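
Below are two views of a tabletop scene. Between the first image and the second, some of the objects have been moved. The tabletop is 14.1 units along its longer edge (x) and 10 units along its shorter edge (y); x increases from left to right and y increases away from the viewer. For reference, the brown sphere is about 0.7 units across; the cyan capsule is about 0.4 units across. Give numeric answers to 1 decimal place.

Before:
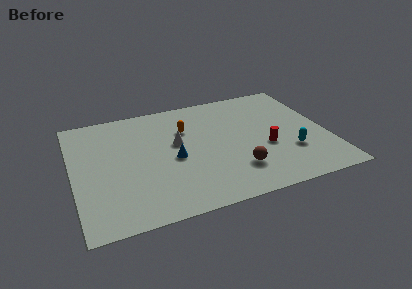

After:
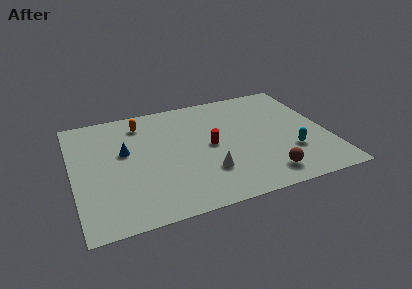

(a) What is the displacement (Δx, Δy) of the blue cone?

(-2.6, 1.4)

The blue cone was at about (5.5, 4.5) and moved to about (2.9, 5.9).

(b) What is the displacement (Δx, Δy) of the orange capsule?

(-2.4, 1.3)

The orange capsule was at about (6.4, 6.9) and moved to about (4.0, 8.2).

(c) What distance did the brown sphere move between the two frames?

1.7

From (8.8, 2.5) to (10.3, 1.6), the brown sphere covered √(1.5² + 0.9²) ≈ 1.7 units.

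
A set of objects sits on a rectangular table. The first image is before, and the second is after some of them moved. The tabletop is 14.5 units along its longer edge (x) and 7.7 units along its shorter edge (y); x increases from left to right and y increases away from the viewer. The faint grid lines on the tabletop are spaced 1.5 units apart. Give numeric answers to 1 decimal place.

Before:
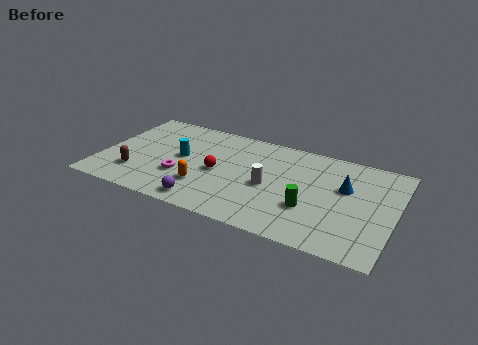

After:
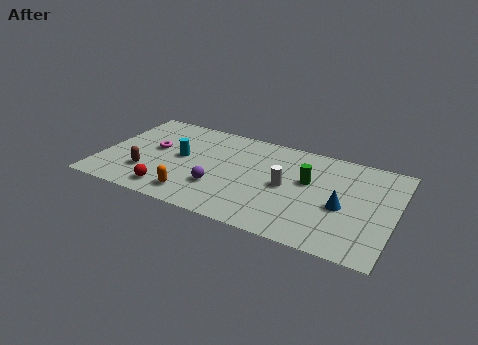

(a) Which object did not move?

the cyan cylinder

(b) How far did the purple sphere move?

1.5

From (5.5, 1.0) to (6.0, 2.4), the purple sphere covered √(0.5² + 1.4²) ≈ 1.5 units.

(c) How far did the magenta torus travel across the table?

2.3

The magenta torus moved from about (4.1, 2.6) to (2.5, 4.3), a distance of √(1.6² + 1.7²) ≈ 2.3.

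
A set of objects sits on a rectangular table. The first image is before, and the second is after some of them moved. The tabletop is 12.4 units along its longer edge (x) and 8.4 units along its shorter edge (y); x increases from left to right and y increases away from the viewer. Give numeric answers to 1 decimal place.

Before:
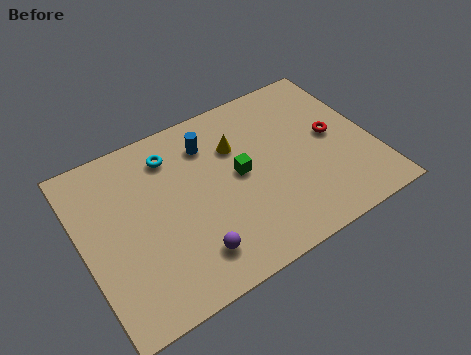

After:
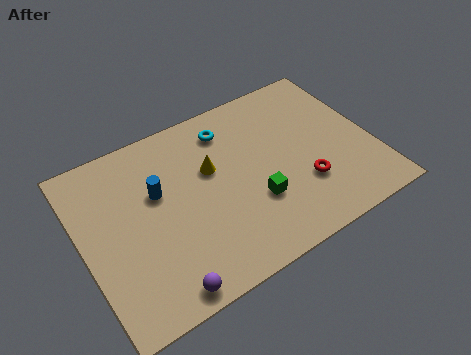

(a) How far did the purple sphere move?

1.7

The purple sphere moved from about (4.2, 1.7) to (2.8, 0.8), a distance of √(1.4² + 0.9²) ≈ 1.7.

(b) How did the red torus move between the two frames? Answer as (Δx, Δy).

(-1.6, -1.8)

The red torus was at about (10.8, 4.4) and moved to about (9.2, 2.6).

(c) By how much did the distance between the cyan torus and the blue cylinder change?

+2.1

Before: roughly 1.6 units apart; after: 3.7. That's 2.1 units further apart.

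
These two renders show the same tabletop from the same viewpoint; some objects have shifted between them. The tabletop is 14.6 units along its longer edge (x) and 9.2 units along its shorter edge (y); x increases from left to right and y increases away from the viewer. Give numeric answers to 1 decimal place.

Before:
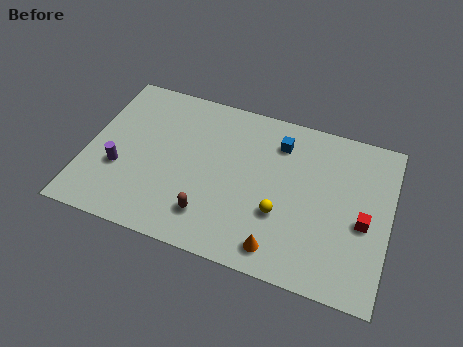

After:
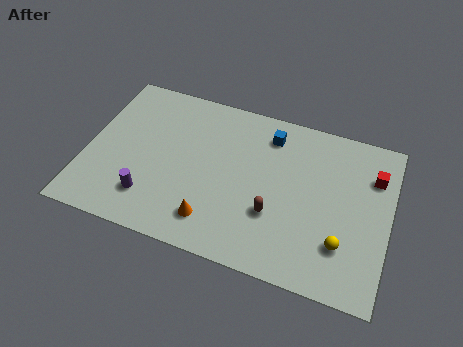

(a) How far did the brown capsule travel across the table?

3.2

The brown capsule moved from about (6.2, 2.0) to (9.2, 3.1), a distance of √(3.0² + 1.1²) ≈ 3.2.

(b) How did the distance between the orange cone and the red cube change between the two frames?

+4.1

They were about 4.7 units apart before and 8.8 after — 4.1 units further apart.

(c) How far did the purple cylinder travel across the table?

2.0

From (1.7, 3.3) to (3.3, 2.1), the purple cylinder covered √(1.6² + 1.2²) ≈ 2.0 units.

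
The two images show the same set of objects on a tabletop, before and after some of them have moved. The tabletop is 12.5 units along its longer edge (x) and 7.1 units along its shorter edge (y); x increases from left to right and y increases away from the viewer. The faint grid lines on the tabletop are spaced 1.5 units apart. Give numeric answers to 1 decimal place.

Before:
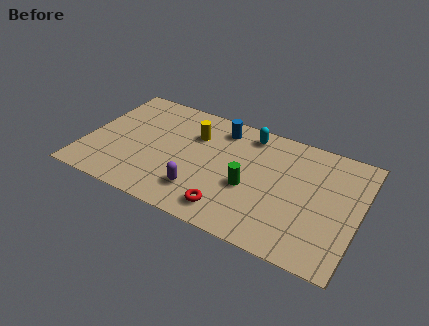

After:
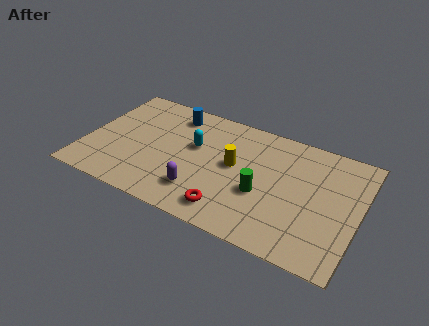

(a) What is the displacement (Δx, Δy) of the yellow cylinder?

(2.0, -1.1)

The yellow cylinder was at about (4.8, 5.0) and moved to about (6.8, 3.9).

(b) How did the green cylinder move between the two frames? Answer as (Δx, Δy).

(0.6, -0.1)

The green cylinder was at about (7.6, 2.9) and moved to about (8.2, 2.8).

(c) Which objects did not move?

the red torus and the purple capsule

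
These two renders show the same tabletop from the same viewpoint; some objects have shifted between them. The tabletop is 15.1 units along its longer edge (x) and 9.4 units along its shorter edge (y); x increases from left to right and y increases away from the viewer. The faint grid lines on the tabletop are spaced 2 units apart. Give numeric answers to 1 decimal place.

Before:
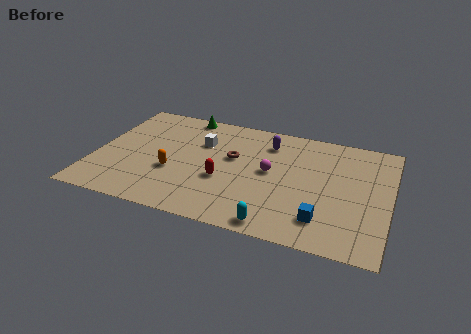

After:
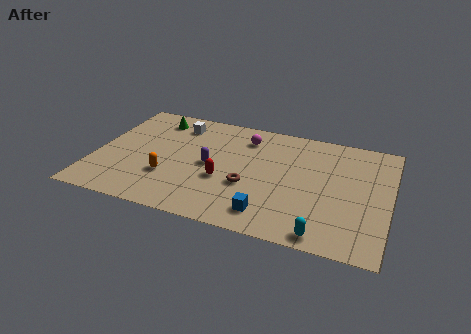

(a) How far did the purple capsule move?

4.0

From (8.7, 7.4) to (5.9, 4.6), the purple capsule covered √(2.8² + 2.8²) ≈ 4.0 units.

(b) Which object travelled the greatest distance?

the purple capsule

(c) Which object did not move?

the red capsule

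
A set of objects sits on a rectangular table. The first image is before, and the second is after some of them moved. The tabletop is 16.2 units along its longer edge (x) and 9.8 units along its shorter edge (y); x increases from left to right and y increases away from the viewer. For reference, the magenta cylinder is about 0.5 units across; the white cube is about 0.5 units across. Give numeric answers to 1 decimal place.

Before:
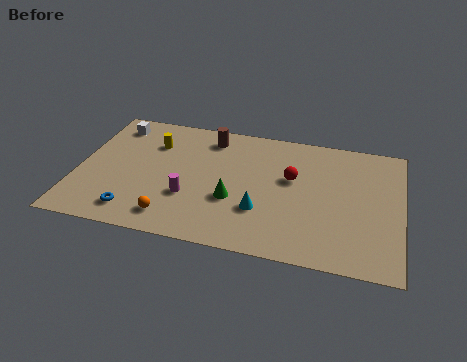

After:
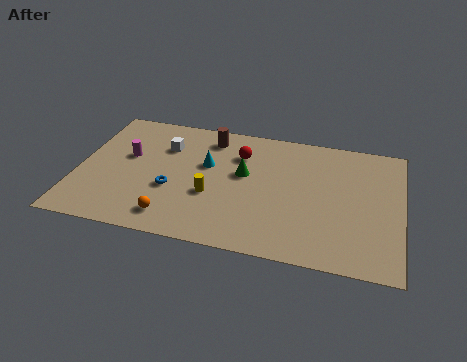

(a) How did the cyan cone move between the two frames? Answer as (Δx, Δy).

(-2.9, 2.9)

From the two frames, the cyan cone sits at roughly (9.3, 3.1) before and (6.4, 6.0) after.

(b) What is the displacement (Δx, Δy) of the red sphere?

(-2.7, 1.3)

The red sphere started near (10.7, 5.9) and ended near (8.0, 7.2).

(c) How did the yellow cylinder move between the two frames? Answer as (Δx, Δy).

(3.2, -3.4)

From the two frames, the yellow cylinder sits at roughly (3.6, 7.1) before and (6.8, 3.7) after.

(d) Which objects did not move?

the orange sphere and the brown cylinder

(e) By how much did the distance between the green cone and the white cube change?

-3.6

They were about 7.9 units apart before and 4.3 after — 3.6 units closer together.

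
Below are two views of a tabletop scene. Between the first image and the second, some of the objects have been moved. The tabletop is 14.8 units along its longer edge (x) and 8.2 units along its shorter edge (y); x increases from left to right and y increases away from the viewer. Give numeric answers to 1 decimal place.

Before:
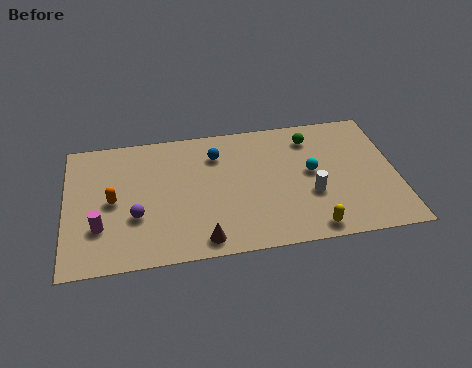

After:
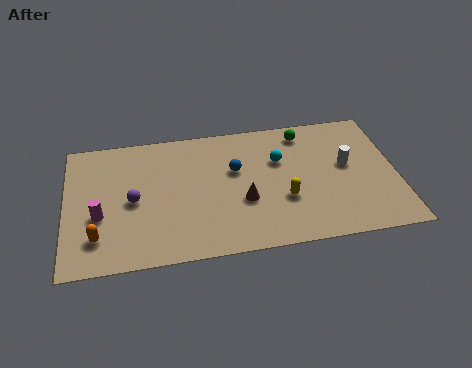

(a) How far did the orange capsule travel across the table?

2.2

The orange capsule was near (2.1, 4.0) before and (1.4, 1.9) after, so it travelled √(0.7² + 2.1²) ≈ 2.2 units.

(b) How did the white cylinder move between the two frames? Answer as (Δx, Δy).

(1.7, 1.6)

From the two frames, the white cylinder sits at roughly (10.9, 3.0) before and (12.6, 4.6) after.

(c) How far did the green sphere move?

0.5

From (11.1, 6.6) to (10.8, 7.0), the green sphere covered √(0.3² + 0.4²) ≈ 0.5 units.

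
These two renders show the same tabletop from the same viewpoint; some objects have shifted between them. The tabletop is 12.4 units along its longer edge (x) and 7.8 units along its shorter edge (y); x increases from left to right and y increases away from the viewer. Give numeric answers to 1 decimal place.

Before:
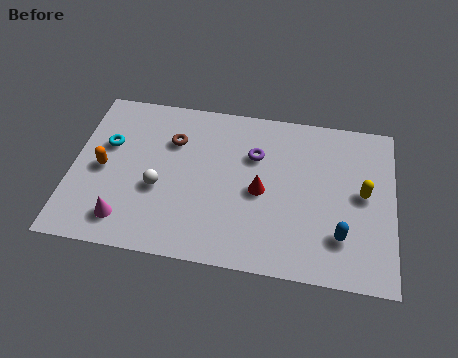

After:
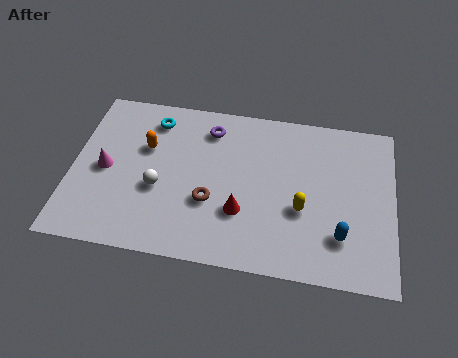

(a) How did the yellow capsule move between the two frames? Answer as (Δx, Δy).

(-2.3, -1.1)

The yellow capsule was at about (11.2, 4.1) and moved to about (8.9, 3.0).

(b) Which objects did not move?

the blue capsule and the white sphere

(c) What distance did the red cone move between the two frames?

1.3

The red cone was near (7.3, 3.6) before and (6.6, 2.5) after, so it travelled √(0.7² + 1.1²) ≈ 1.3 units.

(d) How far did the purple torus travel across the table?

2.1

From (7.0, 5.3) to (5.2, 6.3), the purple torus covered √(1.8² + 1.0²) ≈ 2.1 units.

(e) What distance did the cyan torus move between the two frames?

2.3

From (1.3, 4.9) to (3.0, 6.4), the cyan torus covered √(1.7² + 1.5²) ≈ 2.3 units.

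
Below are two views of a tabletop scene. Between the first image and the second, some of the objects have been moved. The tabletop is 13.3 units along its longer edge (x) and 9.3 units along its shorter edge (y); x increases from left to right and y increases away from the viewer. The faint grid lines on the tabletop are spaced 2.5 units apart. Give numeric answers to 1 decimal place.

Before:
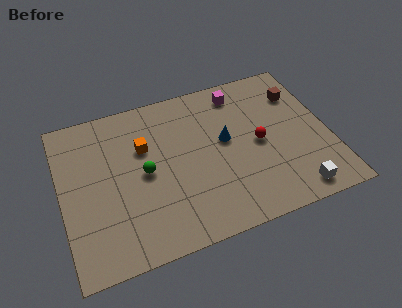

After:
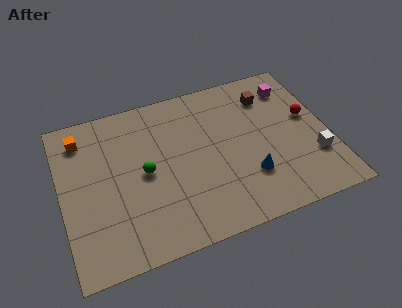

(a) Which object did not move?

the green sphere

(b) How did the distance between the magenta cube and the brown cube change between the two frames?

-1.9

The distance was about 3.1 in the first image and 1.2 in the second, so they moved 1.9 units closer together.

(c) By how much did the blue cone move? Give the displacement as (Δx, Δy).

(0.9, -2.5)

From the two frames, the blue cone sits at roughly (8.2, 5.2) before and (9.1, 2.7) after.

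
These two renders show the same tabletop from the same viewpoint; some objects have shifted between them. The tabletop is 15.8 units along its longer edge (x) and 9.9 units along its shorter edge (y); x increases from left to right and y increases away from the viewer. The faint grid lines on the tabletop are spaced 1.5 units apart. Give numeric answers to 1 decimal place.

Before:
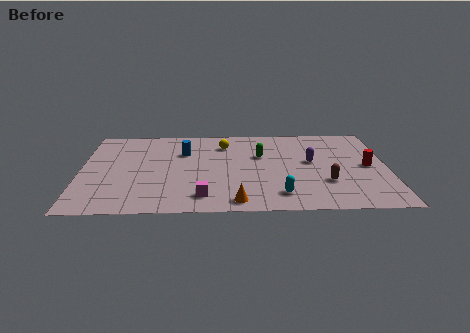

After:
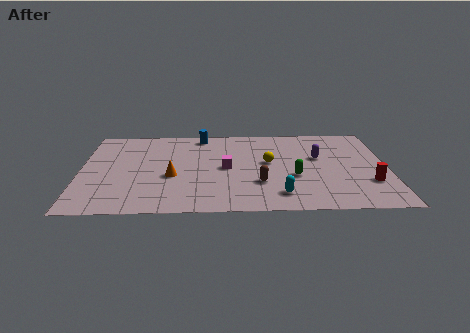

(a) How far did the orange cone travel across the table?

4.4

From (8.0, 1.1) to (4.7, 4.0), the orange cone covered √(3.3² + 2.9²) ≈ 4.4 units.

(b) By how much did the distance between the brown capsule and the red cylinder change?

+2.8

They were about 2.8 units apart before and 5.6 after — 2.8 units further apart.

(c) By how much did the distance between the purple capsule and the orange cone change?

+2.0

The distance was about 5.9 in the first image and 7.9 in the second, so they moved 2.0 units further apart.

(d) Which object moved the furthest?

the orange cone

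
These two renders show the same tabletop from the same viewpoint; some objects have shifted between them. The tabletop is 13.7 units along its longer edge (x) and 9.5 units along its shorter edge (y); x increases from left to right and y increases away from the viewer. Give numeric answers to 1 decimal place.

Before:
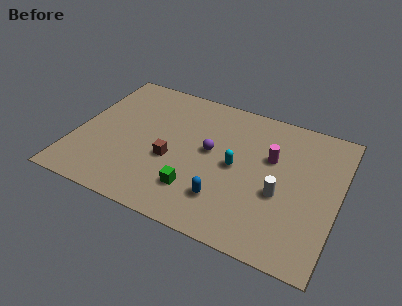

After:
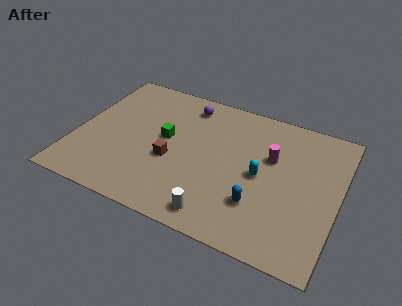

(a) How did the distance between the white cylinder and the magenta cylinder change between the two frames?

+3.0

They were about 2.3 units apart before and 5.3 after — 3.0 units further apart.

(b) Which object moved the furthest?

the white cylinder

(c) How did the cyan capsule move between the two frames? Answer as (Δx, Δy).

(1.3, -0.1)

The cyan capsule was at about (8.4, 4.7) and moved to about (9.7, 4.6).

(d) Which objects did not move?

the brown cube and the magenta cylinder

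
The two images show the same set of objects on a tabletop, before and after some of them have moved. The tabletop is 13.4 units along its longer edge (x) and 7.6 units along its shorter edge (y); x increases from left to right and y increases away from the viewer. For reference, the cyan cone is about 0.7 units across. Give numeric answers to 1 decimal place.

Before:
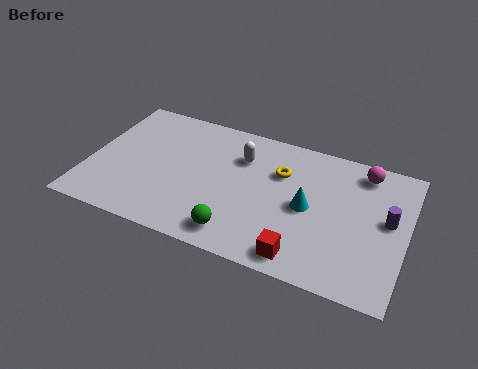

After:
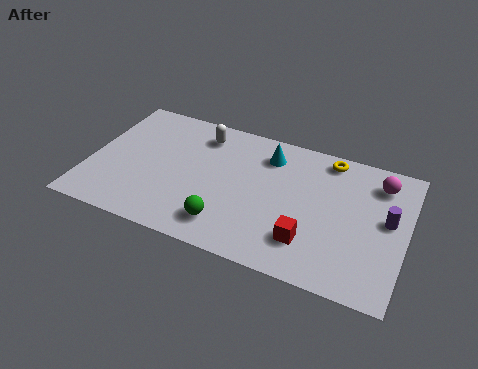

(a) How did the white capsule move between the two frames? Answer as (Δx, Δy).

(-1.8, 0.7)

The white capsule was at about (6.3, 5.5) and moved to about (4.5, 6.2).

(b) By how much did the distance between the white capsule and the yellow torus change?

+3.7

Before: roughly 1.7 units apart; after: 5.4. That's 3.7 units further apart.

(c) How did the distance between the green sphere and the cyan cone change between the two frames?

+1.0

They were about 3.7 units apart before and 4.7 after — 1.0 units further apart.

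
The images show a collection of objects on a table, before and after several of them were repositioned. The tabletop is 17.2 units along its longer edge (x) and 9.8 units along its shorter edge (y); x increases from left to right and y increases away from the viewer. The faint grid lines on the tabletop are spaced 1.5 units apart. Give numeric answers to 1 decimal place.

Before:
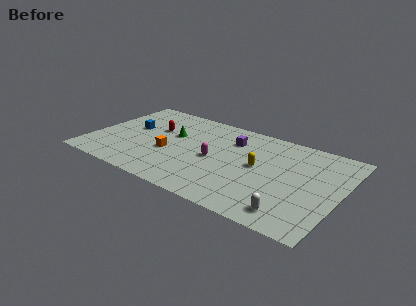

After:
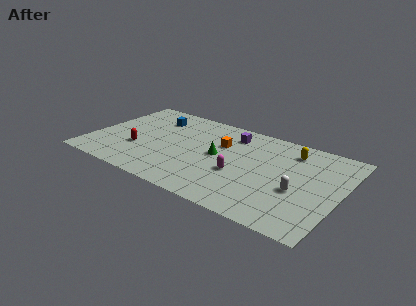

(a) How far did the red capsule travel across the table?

2.9

The red capsule moved from about (4.1, 6.2) to (3.4, 3.4), a distance of √(0.7² + 2.8²) ≈ 2.9.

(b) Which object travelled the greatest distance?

the orange cube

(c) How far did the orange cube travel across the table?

4.2

The orange cube was near (5.5, 3.9) before and (8.8, 6.5) after, so it travelled √(3.3² + 2.6²) ≈ 4.2 units.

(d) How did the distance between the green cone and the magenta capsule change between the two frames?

-1.4

Before: roughly 3.5 units apart; after: 2.1. That's 1.4 units closer together.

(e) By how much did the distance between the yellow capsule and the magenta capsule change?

+2.0

Before: roughly 3.1 units apart; after: 5.1. That's 2.0 units further apart.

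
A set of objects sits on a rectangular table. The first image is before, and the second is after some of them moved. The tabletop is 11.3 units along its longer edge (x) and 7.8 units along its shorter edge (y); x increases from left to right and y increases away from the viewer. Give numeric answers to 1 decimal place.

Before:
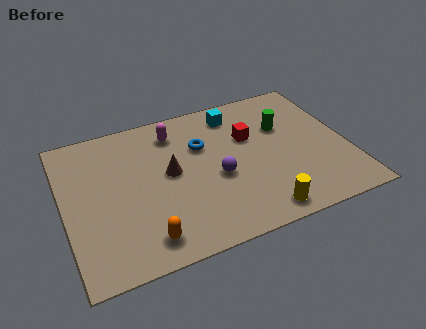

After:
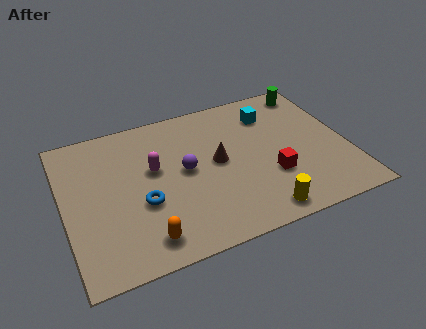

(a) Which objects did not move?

the orange capsule and the yellow cylinder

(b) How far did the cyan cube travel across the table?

1.5

From (7.1, 6.5) to (8.5, 6.0), the cyan cube covered √(1.4² + 0.5²) ≈ 1.5 units.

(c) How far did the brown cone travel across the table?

1.9

The brown cone was near (4.2, 4.2) before and (6.1, 4.1) after, so it travelled √(1.9² + 0.1²) ≈ 1.9 units.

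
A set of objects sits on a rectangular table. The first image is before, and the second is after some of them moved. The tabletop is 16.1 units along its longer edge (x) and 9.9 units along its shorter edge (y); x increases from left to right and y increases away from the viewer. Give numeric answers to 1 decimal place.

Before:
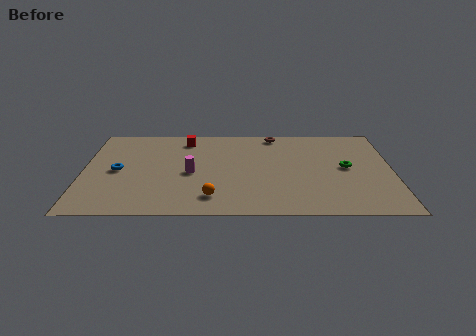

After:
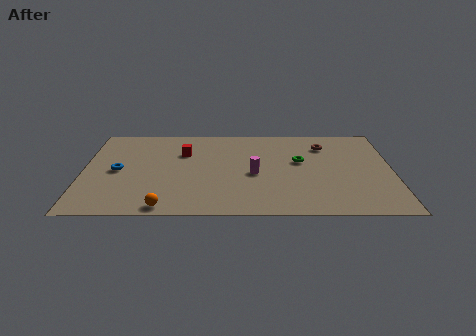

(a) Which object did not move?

the blue torus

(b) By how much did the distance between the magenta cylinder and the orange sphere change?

+3.0

They were about 2.8 units apart before and 5.8 after — 3.0 units further apart.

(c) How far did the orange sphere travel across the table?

2.6

From (6.7, 1.9) to (4.3, 0.9), the orange sphere covered √(2.4² + 1.0²) ≈ 2.6 units.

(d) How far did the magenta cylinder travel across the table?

3.3

The magenta cylinder moved from about (5.6, 4.5) to (8.9, 4.4), a distance of √(3.3² + 0.1²) ≈ 3.3.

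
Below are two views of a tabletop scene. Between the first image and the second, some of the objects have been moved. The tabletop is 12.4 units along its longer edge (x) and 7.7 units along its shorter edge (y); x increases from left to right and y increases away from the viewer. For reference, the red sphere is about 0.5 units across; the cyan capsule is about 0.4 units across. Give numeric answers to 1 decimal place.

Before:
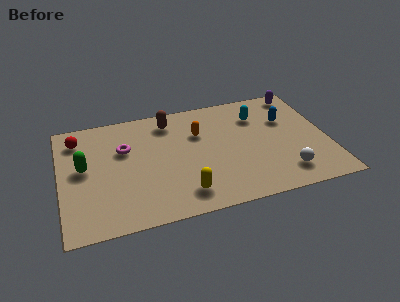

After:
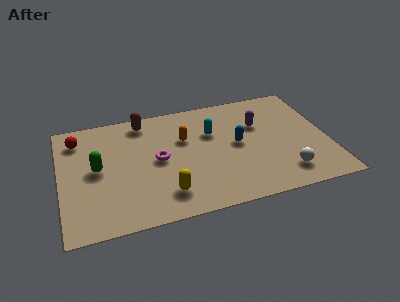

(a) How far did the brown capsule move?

1.2

The brown capsule moved from about (5.2, 6.4) to (4.0, 6.7), a distance of √(1.2² + 0.3²) ≈ 1.2.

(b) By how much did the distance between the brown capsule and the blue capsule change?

-0.6

They were about 5.6 units apart before and 5.0 after — 0.6 units closer together.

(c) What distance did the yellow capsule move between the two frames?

0.8

From (5.5, 1.4) to (4.7, 1.6), the yellow capsule covered √(0.8² + 0.2²) ≈ 0.8 units.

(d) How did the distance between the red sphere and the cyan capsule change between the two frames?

-2.1

They were about 8.4 units apart before and 6.3 after — 2.1 units closer together.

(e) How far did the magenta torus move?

1.9

The magenta torus was near (3.0, 5.0) before and (4.5, 3.9) after, so it travelled √(1.5² + 1.1²) ≈ 1.9 units.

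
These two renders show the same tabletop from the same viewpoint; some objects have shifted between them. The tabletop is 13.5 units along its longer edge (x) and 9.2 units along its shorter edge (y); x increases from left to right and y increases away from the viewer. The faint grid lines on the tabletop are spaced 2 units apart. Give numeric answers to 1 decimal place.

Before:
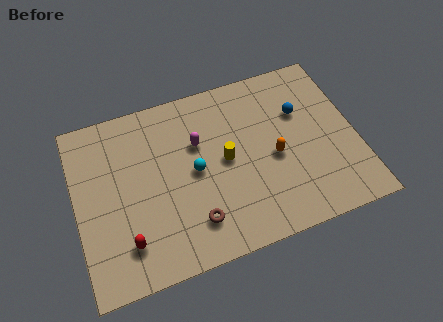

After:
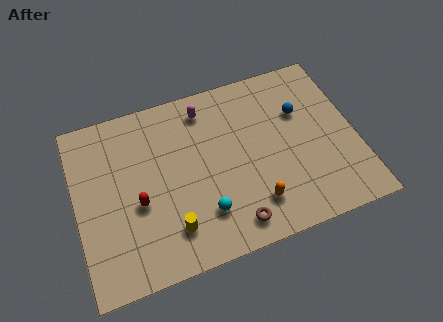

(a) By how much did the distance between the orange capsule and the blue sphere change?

+2.4

Before: roughly 2.5 units apart; after: 4.9. That's 2.4 units further apart.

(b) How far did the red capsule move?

1.9

The red capsule moved from about (2.2, 2.0) to (2.9, 3.8), a distance of √(0.7² + 1.8²) ≈ 1.9.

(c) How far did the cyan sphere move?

2.3

The cyan sphere moved from about (5.7, 4.6) to (5.9, 2.3), a distance of √(0.2² + 2.3²) ≈ 2.3.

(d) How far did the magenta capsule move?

1.8

From (6.0, 6.0) to (6.5, 7.7), the magenta capsule covered √(0.5² + 1.7²) ≈ 1.8 units.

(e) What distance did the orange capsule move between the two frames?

2.4

From (9.5, 4.1) to (8.3, 2.0), the orange capsule covered √(1.2² + 2.1²) ≈ 2.4 units.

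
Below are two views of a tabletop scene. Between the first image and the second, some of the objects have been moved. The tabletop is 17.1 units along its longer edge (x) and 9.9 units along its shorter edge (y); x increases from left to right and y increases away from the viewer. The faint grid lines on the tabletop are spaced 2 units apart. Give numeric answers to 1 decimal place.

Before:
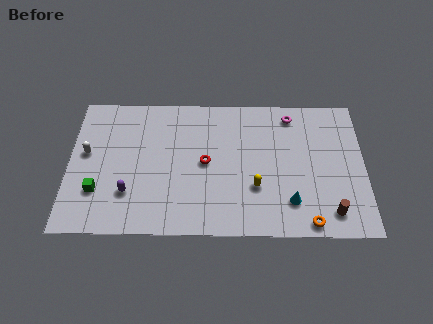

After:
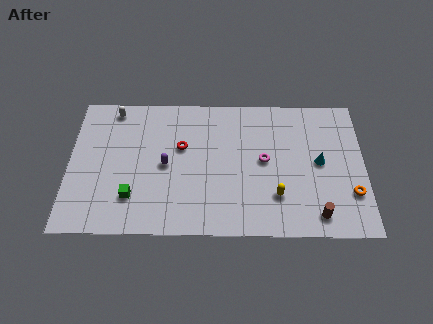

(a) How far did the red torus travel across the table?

1.8

The red torus moved from about (7.9, 5.0) to (6.5, 6.1), a distance of √(1.4² + 1.1²) ≈ 1.8.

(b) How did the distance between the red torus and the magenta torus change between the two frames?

-1.2

Before: roughly 6.1 units apart; after: 4.9. That's 1.2 units closer together.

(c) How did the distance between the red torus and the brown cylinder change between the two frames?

+1.1

The distance was about 8.0 in the first image and 9.1 in the second, so they moved 1.1 units further apart.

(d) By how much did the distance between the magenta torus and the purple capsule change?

-5.3

The distance was about 11.0 in the first image and 5.7 in the second, so they moved 5.3 units closer together.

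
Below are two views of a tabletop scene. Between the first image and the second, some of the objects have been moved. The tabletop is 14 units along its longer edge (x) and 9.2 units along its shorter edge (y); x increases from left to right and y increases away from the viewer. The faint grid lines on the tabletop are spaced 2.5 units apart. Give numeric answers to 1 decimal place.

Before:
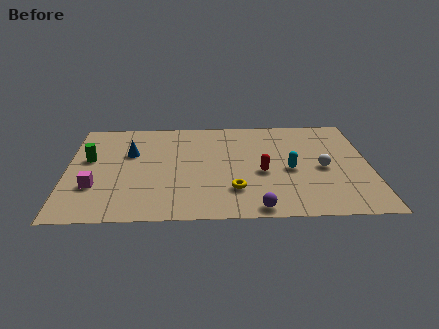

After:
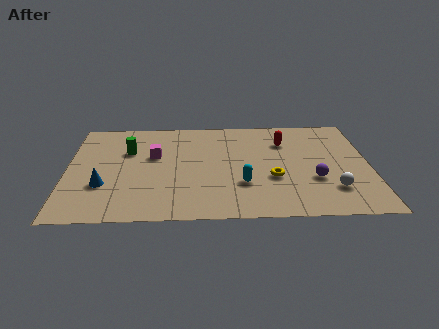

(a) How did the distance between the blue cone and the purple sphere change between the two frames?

+2.0

Before: roughly 7.7 units apart; after: 9.7. That's 2.0 units further apart.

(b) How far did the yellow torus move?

2.1

The yellow torus moved from about (7.7, 2.4) to (9.5, 3.4), a distance of √(1.8² + 1.0²) ≈ 2.1.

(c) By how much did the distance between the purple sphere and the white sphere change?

-3.4

The distance was about 4.6 in the first image and 1.2 in the second, so they moved 3.4 units closer together.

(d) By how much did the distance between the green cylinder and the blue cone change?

+1.3

Before: roughly 2.0 units apart; after: 3.3. That's 1.3 units further apart.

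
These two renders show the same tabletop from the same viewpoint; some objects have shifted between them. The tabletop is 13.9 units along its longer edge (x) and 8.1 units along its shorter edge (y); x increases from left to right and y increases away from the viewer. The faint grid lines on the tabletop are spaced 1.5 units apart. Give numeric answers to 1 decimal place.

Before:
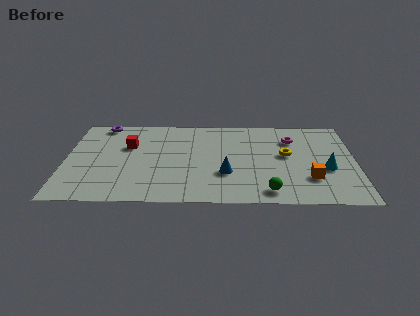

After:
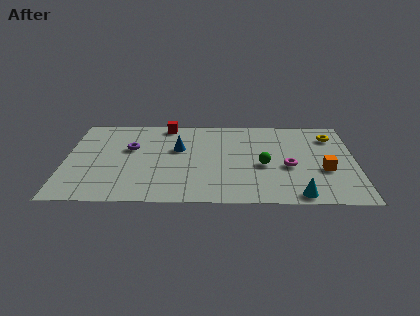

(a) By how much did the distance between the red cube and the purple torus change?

+0.4

They were about 2.5 units apart before and 2.9 after — 0.4 units further apart.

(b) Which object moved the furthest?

the blue cone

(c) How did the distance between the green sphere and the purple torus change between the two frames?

-3.5

They were about 10.1 units apart before and 6.6 after — 3.5 units closer together.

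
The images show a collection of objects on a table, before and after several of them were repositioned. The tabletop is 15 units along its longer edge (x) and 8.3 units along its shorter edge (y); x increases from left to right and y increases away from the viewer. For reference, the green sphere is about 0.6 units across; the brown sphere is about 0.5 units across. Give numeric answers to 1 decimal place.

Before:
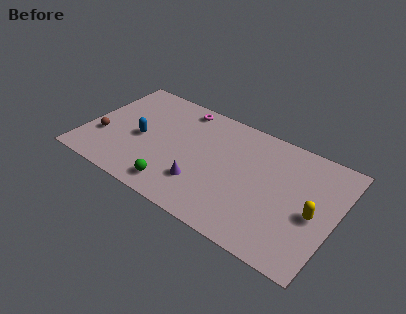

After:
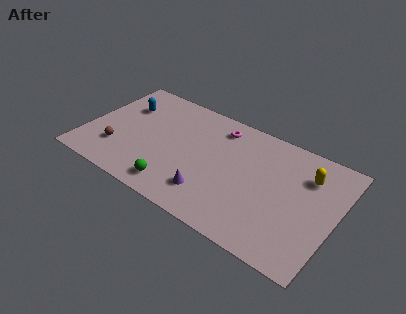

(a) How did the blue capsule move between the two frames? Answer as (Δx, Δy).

(-1.4, 2.0)

From the two frames, the blue capsule sits at roughly (3.3, 3.8) before and (1.9, 5.8) after.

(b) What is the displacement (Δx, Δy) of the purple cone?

(0.6, -0.4)

The purple cone started near (7.3, 2.3) and ended near (7.9, 1.9).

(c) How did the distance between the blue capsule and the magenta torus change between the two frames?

+1.8

They were about 4.0 units apart before and 5.8 after — 1.8 units further apart.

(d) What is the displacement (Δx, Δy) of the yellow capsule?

(-0.7, 2.4)

The yellow capsule was at about (13.8, 3.7) and moved to about (13.1, 6.1).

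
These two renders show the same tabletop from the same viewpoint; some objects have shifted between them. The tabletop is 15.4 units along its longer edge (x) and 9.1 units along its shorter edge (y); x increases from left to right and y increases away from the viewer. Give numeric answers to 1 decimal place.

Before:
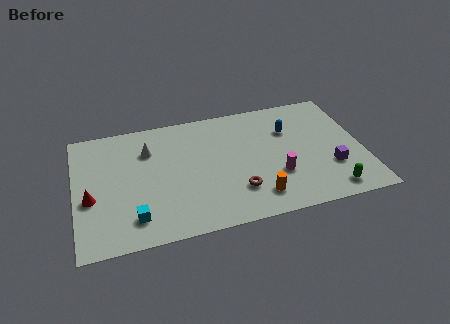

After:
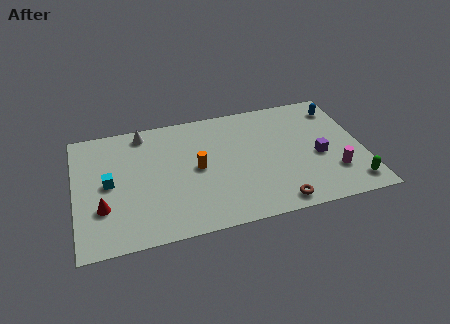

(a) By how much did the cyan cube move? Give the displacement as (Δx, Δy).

(-1.2, 2.8)

The cyan cube was at about (3.0, 1.8) and moved to about (1.8, 4.6).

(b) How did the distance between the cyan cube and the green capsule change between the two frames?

+2.8

They were about 10.4 units apart before and 13.2 after — 2.8 units further apart.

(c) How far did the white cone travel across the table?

1.4

The white cone moved from about (4.0, 6.6) to (3.8, 8.0), a distance of √(0.2² + 1.4²) ≈ 1.4.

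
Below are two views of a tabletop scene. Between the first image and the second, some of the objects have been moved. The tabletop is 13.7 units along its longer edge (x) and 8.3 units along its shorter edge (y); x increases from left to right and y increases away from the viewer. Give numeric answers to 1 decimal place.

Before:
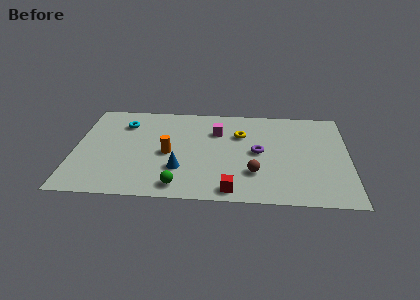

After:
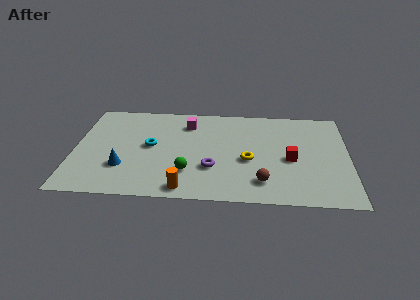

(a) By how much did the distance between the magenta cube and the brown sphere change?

+2.1

Before: roughly 4.0 units apart; after: 6.1. That's 2.1 units further apart.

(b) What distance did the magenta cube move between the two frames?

1.6

The magenta cube was near (7.1, 5.9) before and (5.6, 6.5) after, so it travelled √(1.5² + 0.6²) ≈ 1.6 units.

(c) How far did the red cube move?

4.0

From (7.9, 0.9) to (10.8, 3.7), the red cube covered √(2.9² + 2.8²) ≈ 4.0 units.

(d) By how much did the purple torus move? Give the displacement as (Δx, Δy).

(-2.3, -1.5)

The purple torus started near (9.2, 4.2) and ended near (6.9, 2.7).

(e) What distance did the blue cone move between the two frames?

2.8

From (5.3, 2.5) to (2.5, 2.5), the blue cone covered √(2.8² + 0.0²) ≈ 2.8 units.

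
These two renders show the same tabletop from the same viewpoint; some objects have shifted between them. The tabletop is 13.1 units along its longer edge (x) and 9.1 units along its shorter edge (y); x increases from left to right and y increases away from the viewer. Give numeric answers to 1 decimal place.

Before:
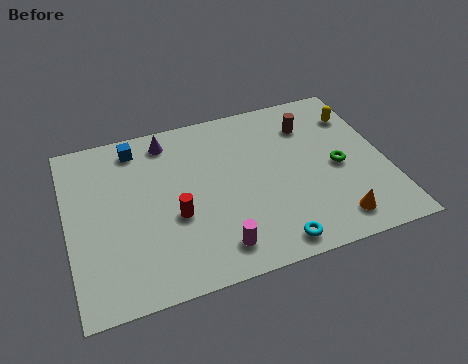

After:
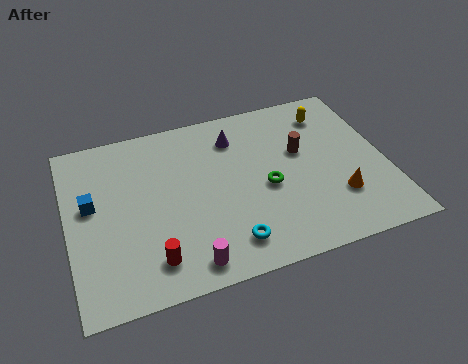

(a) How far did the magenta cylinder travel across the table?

1.3

The magenta cylinder was near (5.8, 1.5) before and (4.6, 1.1) after, so it travelled √(1.2² + 0.4²) ≈ 1.3 units.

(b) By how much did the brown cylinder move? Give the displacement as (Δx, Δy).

(-0.5, -1.4)

The brown cylinder was at about (10.2, 6.9) and moved to about (9.7, 5.5).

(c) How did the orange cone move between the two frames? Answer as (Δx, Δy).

(0.3, 1.2)

The orange cone started near (10.6, 1.4) and ended near (10.9, 2.6).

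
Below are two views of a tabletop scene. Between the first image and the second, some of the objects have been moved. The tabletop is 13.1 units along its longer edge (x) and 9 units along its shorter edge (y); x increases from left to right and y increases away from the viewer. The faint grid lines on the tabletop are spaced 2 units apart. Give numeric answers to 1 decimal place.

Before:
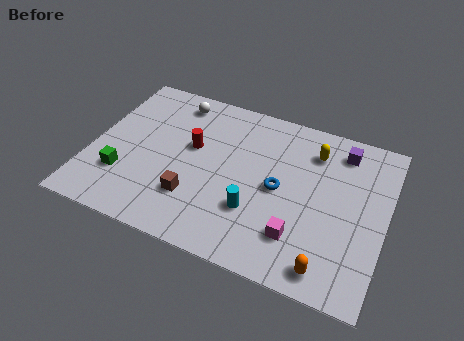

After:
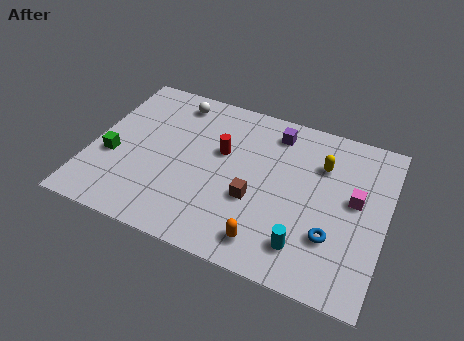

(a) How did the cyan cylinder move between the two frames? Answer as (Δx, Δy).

(2.3, -1.0)

The cyan cylinder was at about (7.5, 2.8) and moved to about (9.8, 1.8).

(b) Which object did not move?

the white sphere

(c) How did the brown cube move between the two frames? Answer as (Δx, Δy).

(2.6, 0.9)

The brown cube started near (4.8, 2.5) and ended near (7.4, 3.4).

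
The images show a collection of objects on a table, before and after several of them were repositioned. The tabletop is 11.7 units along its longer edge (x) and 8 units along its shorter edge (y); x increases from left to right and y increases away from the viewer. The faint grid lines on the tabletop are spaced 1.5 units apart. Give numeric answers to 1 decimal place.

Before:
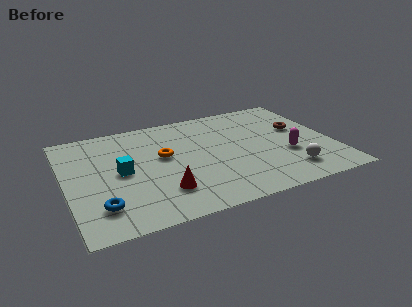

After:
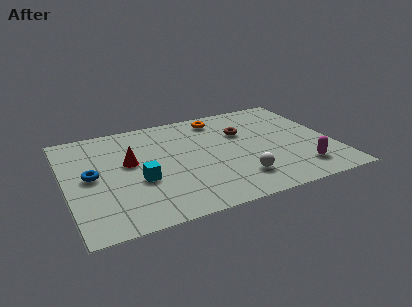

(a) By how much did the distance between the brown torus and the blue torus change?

-2.7

Before: roughly 9.6 units apart; after: 6.9. That's 2.7 units closer together.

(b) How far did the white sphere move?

2.2

The white sphere was near (9.5, 1.6) before and (7.3, 1.8) after, so it travelled √(2.2² + 0.2²) ≈ 2.2 units.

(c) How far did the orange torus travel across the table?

3.5

From (4.3, 4.6) to (7.0, 6.8), the orange torus covered √(2.7² + 2.2²) ≈ 3.5 units.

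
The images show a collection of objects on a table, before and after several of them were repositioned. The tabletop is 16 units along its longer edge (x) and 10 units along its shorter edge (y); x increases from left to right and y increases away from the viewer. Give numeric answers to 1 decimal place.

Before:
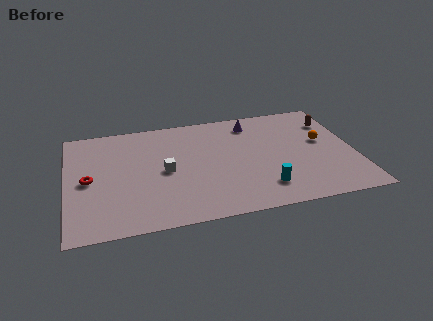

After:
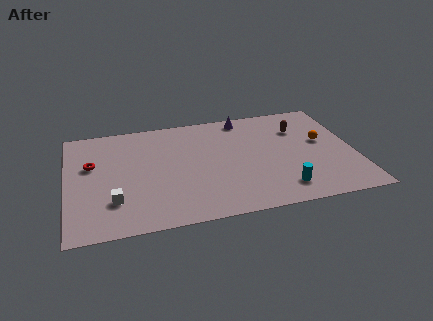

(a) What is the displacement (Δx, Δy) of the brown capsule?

(-1.9, -0.3)

The brown capsule started near (15.0, 7.5) and ended near (13.1, 7.2).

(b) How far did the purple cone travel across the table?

0.7

From (10.5, 8.3) to (10.1, 8.9), the purple cone covered √(0.4² + 0.6²) ≈ 0.7 units.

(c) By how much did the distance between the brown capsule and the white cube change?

+1.5

They were about 10.0 units apart before and 11.5 after — 1.5 units further apart.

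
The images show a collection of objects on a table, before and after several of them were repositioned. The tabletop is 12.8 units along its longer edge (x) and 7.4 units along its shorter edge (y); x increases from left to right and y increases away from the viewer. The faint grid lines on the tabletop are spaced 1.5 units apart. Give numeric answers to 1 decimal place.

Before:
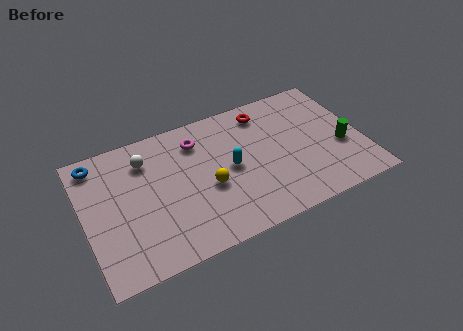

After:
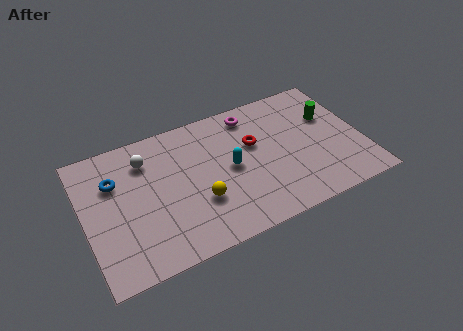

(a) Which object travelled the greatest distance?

the magenta torus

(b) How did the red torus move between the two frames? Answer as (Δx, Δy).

(-0.7, -1.6)

The red torus started near (8.6, 6.2) and ended near (7.9, 4.6).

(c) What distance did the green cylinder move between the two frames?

1.9

From (11.8, 2.9) to (11.5, 4.8), the green cylinder covered √(0.3² + 1.9²) ≈ 1.9 units.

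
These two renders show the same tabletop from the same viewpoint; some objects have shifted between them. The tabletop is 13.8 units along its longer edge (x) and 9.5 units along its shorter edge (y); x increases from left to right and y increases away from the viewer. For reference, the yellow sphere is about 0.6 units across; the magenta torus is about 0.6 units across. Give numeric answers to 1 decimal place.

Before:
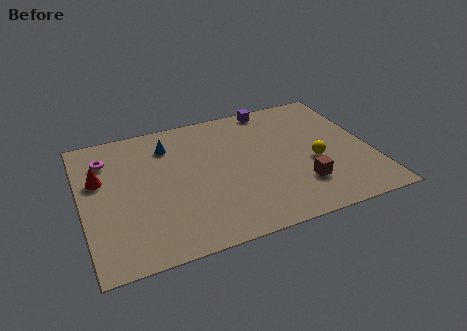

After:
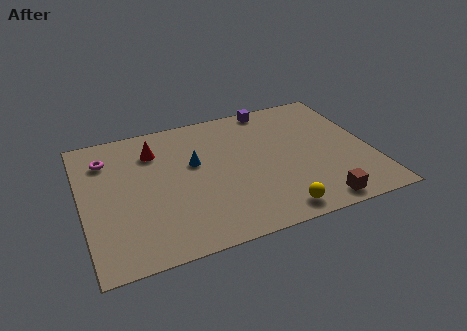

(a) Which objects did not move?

the magenta torus and the purple cube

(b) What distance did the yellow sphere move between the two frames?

3.6

From (11.0, 3.9) to (8.8, 1.1), the yellow sphere covered √(2.2² + 2.8²) ≈ 3.6 units.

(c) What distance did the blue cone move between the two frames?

2.0

The blue cone was near (4.3, 7.4) before and (5.4, 5.7) after, so it travelled √(1.1² + 1.7²) ≈ 2.0 units.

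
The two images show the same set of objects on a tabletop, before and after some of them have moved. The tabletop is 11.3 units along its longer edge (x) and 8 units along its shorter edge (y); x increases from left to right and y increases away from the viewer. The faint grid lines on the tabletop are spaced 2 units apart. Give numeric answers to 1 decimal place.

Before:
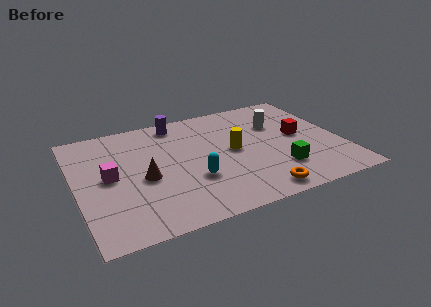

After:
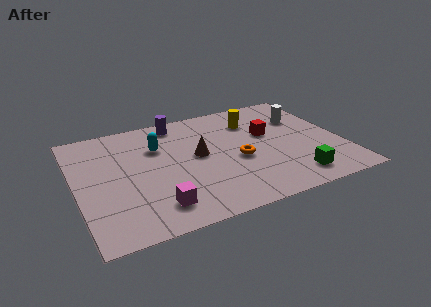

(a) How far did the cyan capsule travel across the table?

3.0

The cyan capsule was near (4.8, 2.7) before and (3.6, 5.5) after, so it travelled √(1.2² + 2.8²) ≈ 3.0 units.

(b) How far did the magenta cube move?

3.1

The magenta cube was near (1.4, 4.1) before and (3.1, 1.5) after, so it travelled √(1.7² + 2.6²) ≈ 3.1 units.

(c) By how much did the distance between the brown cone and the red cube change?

-3.7

Before: roughly 6.8 units apart; after: 3.1. That's 3.7 units closer together.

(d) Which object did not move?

the purple cylinder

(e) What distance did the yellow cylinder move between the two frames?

2.2

From (6.7, 4.1) to (7.8, 6.0), the yellow cylinder covered √(1.1² + 1.9²) ≈ 2.2 units.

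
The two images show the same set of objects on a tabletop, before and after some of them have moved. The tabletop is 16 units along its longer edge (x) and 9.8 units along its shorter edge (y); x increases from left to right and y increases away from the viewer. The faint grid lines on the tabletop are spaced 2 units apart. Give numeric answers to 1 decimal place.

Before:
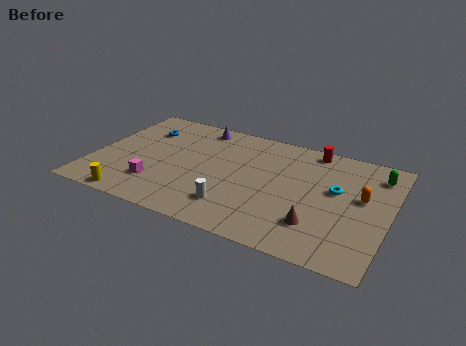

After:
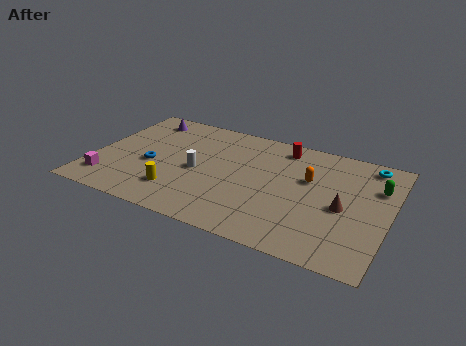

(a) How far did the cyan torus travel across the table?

3.3

The cyan torus was near (13.1, 5.7) before and (14.6, 8.6) after, so it travelled √(1.5² + 2.9²) ≈ 3.3 units.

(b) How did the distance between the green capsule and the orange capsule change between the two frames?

+1.3

Before: roughly 2.4 units apart; after: 3.7. That's 1.3 units further apart.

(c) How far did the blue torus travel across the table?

3.2

The blue torus moved from about (2.3, 7.2) to (3.2, 4.1), a distance of √(0.9² + 3.1²) ≈ 3.2.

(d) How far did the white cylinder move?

3.3

The white cylinder was near (8.0, 2.2) before and (5.7, 4.5) after, so it travelled √(2.3² + 2.3²) ≈ 3.3 units.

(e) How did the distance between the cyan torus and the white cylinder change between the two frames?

+3.6

They were about 6.2 units apart before and 9.8 after — 3.6 units further apart.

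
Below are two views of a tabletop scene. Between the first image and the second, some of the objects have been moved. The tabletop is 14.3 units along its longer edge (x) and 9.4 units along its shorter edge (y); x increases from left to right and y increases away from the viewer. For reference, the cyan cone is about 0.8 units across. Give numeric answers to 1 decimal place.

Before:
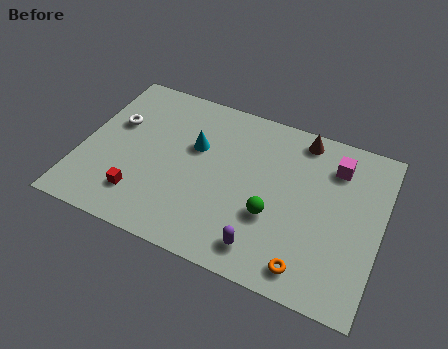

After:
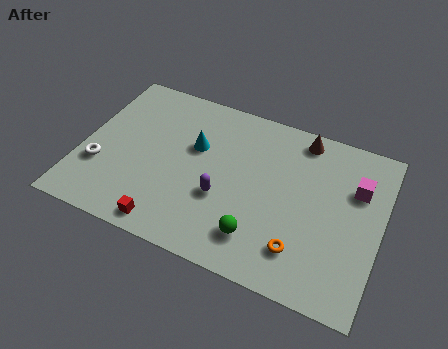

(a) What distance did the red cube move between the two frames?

1.9

From (3.1, 2.1) to (4.6, 1.0), the red cube covered √(1.5² + 1.1²) ≈ 1.9 units.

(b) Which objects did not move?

the brown cone and the cyan cone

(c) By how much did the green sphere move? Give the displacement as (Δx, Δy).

(-0.5, -1.4)

From the two frames, the green sphere sits at roughly (9.3, 3.4) before and (8.8, 2.0) after.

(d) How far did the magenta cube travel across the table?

1.4

From (11.9, 7.3) to (13.0, 6.4), the magenta cube covered √(1.1² + 0.9²) ≈ 1.4 units.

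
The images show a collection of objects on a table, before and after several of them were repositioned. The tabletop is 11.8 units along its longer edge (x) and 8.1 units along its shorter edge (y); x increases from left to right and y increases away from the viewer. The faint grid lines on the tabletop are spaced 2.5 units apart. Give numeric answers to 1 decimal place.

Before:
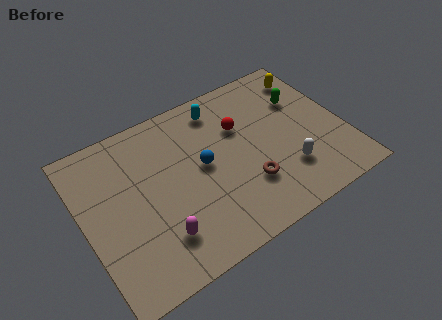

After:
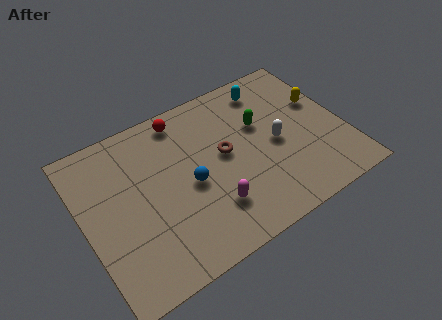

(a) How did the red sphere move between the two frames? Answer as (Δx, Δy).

(-2.4, 1.7)

The red sphere was at about (7.3, 5.4) and moved to about (4.9, 7.1).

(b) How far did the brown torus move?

2.1

From (7.1, 2.4) to (6.4, 4.4), the brown torus covered √(0.7² + 2.0²) ≈ 2.1 units.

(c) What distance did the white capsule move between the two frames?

1.6

The white capsule was near (8.9, 2.2) before and (8.7, 3.8) after, so it travelled √(0.2² + 1.6²) ≈ 1.6 units.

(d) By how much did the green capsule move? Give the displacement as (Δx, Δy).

(-2.0, -0.4)

The green capsule was at about (10.2, 5.5) and moved to about (8.2, 5.1).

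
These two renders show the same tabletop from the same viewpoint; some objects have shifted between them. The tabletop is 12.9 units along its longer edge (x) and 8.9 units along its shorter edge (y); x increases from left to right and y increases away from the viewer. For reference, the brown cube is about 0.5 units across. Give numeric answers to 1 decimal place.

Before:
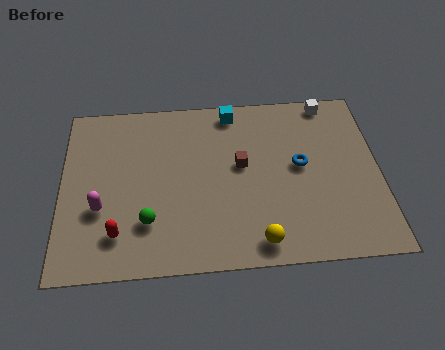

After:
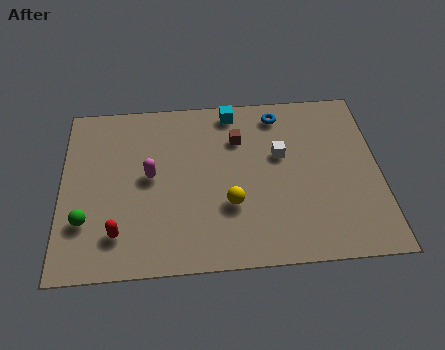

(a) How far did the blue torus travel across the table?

2.9

The blue torus moved from about (9.7, 4.8) to (8.9, 7.6), a distance of √(0.8² + 2.8²) ≈ 2.9.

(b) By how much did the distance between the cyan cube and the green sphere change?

+1.5

The distance was about 6.5 in the first image and 8.0 in the second, so they moved 1.5 units further apart.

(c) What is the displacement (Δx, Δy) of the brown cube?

(-0.1, 1.4)

The brown cube started near (7.3, 5.0) and ended near (7.2, 6.4).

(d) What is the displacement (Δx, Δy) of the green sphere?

(-2.5, 0.2)

From the two frames, the green sphere sits at roughly (3.5, 2.4) before and (1.0, 2.6) after.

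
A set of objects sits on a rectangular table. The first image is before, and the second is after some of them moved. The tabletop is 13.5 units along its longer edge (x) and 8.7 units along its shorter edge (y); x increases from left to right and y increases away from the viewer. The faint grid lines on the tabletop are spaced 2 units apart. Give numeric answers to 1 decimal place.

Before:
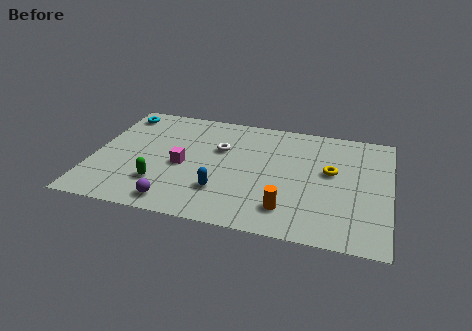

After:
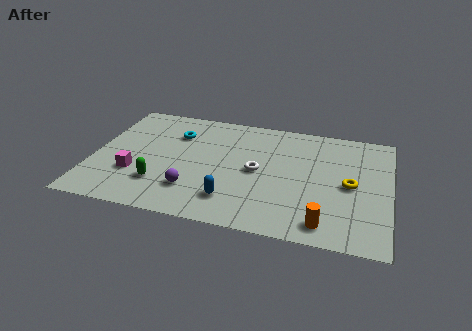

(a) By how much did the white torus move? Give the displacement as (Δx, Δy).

(1.8, -1.3)

The white torus started near (5.7, 5.6) and ended near (7.5, 4.3).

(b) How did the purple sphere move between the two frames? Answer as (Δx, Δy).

(0.7, 1.1)

The purple sphere was at about (4.0, 1.1) and moved to about (4.7, 2.2).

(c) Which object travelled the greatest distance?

the cyan torus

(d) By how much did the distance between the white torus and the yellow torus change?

-0.9

The distance was about 5.1 in the first image and 4.2 in the second, so they moved 0.9 units closer together.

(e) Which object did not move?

the green capsule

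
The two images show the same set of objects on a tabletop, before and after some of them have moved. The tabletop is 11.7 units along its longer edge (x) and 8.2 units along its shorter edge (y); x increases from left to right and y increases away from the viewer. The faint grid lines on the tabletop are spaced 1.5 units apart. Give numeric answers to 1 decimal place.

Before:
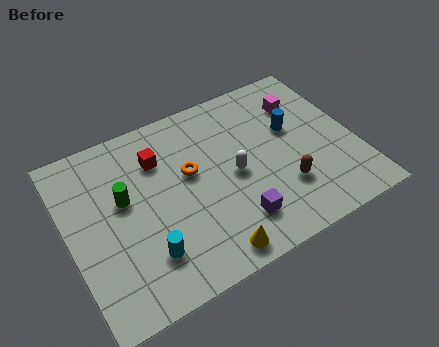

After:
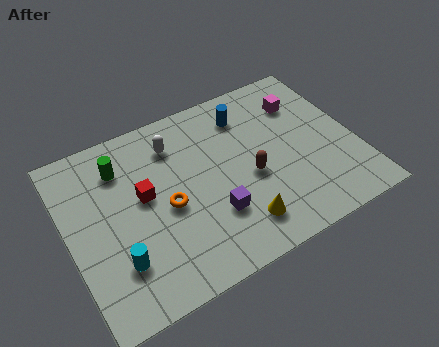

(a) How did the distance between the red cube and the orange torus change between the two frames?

-0.4

Before: roughly 1.6 units apart; after: 1.2. That's 0.4 units closer together.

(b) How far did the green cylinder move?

1.5

The green cylinder moved from about (2.3, 4.8) to (2.4, 6.3), a distance of √(0.1² + 1.5²) ≈ 1.5.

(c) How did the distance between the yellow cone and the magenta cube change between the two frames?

-1.4

They were about 7.0 units apart before and 5.6 after — 1.4 units closer together.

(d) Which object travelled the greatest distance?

the white capsule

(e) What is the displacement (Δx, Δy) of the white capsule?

(-2.1, 2.5)

The white capsule was at about (6.7, 3.9) and moved to about (4.6, 6.4).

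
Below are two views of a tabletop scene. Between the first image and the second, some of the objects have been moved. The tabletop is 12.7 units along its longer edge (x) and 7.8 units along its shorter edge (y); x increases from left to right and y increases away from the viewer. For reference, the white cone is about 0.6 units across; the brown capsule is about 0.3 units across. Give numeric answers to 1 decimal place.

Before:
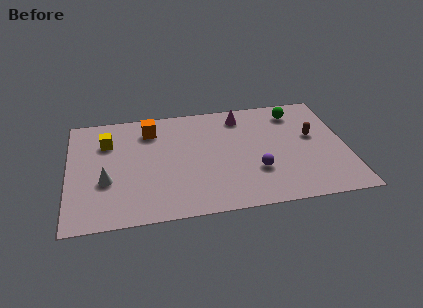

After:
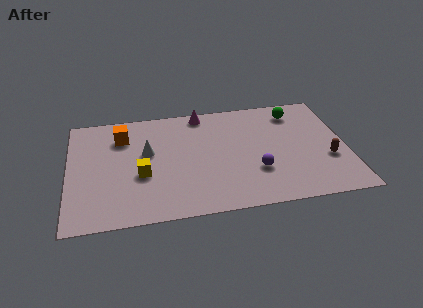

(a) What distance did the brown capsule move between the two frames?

1.8

The brown capsule moved from about (11.2, 4.5) to (11.8, 2.8), a distance of √(0.6² + 1.7²) ≈ 1.8.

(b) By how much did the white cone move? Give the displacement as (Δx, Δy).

(1.9, 1.7)

The white cone was at about (1.7, 2.9) and moved to about (3.6, 4.6).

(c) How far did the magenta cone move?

1.9

The magenta cone moved from about (8.0, 6.5) to (6.2, 7.0), a distance of √(1.8² + 0.5²) ≈ 1.9.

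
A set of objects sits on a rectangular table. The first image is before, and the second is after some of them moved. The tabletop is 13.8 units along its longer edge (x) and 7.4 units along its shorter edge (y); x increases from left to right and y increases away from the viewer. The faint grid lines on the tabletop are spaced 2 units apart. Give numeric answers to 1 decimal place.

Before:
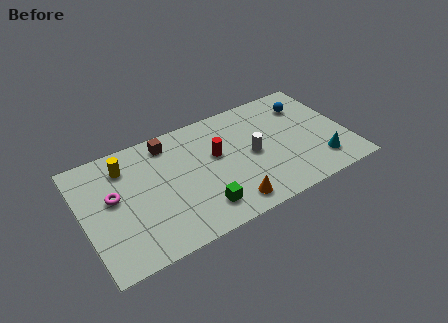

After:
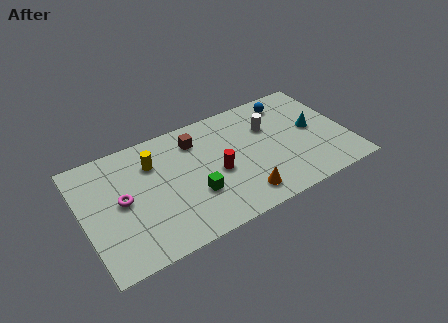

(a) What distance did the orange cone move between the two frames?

0.7

From (7.2, 1.1) to (7.9, 1.3), the orange cone covered √(0.7² + 0.2²) ≈ 0.7 units.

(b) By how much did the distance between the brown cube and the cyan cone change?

-2.5

Before: roughly 8.8 units apart; after: 6.3. That's 2.5 units closer together.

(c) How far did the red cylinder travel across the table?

1.1

From (7.0, 4.4) to (6.9, 3.3), the red cylinder covered √(0.1² + 1.1²) ≈ 1.1 units.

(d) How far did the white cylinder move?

1.8

The white cylinder was near (8.8, 3.6) before and (9.9, 5.0) after, so it travelled √(1.1² + 1.4²) ≈ 1.8 units.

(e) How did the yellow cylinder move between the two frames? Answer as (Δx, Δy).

(1.4, -0.4)

From the two frames, the yellow cylinder sits at roughly (2.4, 5.8) before and (3.8, 5.4) after.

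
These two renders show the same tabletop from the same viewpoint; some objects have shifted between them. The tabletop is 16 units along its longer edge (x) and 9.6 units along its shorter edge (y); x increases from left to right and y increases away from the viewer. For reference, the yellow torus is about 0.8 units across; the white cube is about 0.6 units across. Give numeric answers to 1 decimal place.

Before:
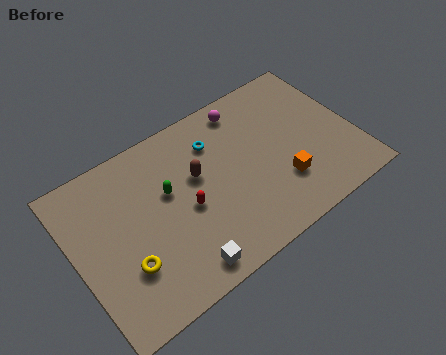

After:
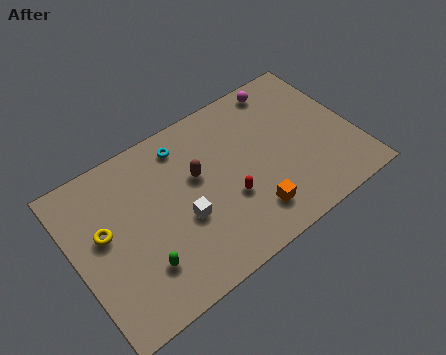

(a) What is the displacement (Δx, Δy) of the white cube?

(0.6, 2.6)

From the two frames, the white cube sits at roughly (5.3, 1.2) before and (5.9, 3.8) after.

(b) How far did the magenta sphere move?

2.3

From (10.4, 8.3) to (12.7, 8.5), the magenta sphere covered √(2.3² + 0.2²) ≈ 2.3 units.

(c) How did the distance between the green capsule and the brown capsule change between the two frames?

+3.3

Before: roughly 1.7 units apart; after: 5.0. That's 3.3 units further apart.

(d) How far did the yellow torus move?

2.6

From (2.5, 3.0) to (1.7, 5.5), the yellow torus covered √(0.8² + 2.5²) ≈ 2.6 units.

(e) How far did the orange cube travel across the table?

2.2

From (11.5, 2.8) to (9.5, 2.0), the orange cube covered √(2.0² + 0.8²) ≈ 2.2 units.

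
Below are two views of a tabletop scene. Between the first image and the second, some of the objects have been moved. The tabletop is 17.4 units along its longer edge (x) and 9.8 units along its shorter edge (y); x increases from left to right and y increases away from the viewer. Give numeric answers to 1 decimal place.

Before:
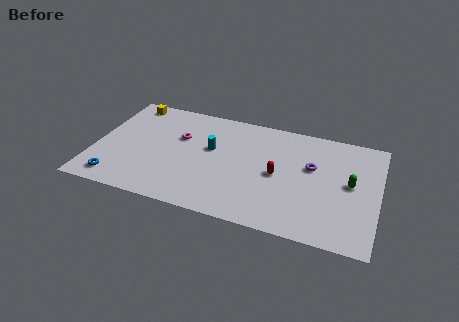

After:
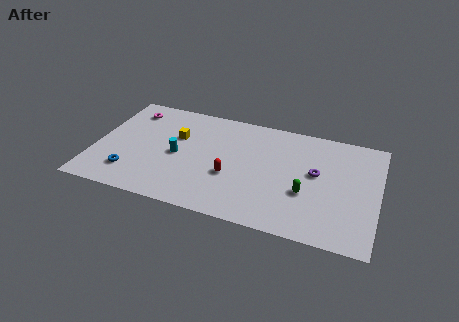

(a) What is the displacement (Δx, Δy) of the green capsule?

(-2.6, -1.6)

From the two frames, the green capsule sits at roughly (15.7, 5.2) before and (13.1, 3.6) after.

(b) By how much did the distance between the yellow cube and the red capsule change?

-6.0

The distance was about 10.4 in the first image and 4.4 in the second, so they moved 6.0 units closer together.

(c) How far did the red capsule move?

3.0

From (11.3, 4.7) to (8.5, 3.7), the red capsule covered √(2.8² + 1.0²) ≈ 3.0 units.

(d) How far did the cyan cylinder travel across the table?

2.3

From (7.1, 5.8) to (5.1, 4.6), the cyan cylinder covered √(2.0² + 1.2²) ≈ 2.3 units.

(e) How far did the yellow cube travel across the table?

4.0

The yellow cube moved from about (1.7, 8.7) to (4.9, 6.3), a distance of √(3.2² + 2.4²) ≈ 4.0.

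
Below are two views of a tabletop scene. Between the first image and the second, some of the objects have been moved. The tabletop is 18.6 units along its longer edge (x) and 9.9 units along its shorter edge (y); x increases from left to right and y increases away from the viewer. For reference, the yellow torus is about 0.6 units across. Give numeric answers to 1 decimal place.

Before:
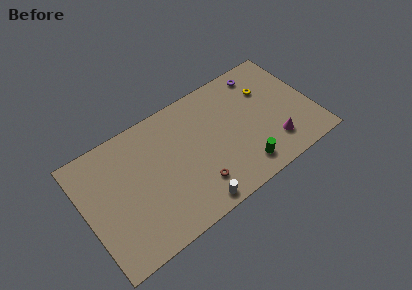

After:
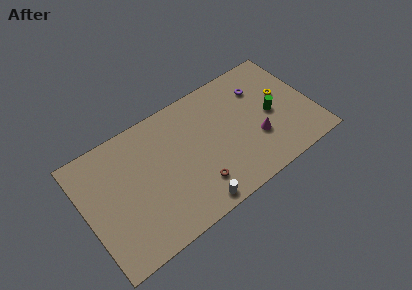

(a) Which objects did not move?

the white cylinder and the brown torus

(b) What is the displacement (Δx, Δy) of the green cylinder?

(3.0, 3.0)

The green cylinder started near (12.3, 1.7) and ended near (15.3, 4.7).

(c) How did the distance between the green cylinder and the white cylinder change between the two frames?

+3.8

The distance was about 4.3 in the first image and 8.1 in the second, so they moved 3.8 units further apart.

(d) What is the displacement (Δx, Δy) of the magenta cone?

(-1.2, 1.1)

The magenta cone started near (15.0, 2.3) and ended near (13.8, 3.4).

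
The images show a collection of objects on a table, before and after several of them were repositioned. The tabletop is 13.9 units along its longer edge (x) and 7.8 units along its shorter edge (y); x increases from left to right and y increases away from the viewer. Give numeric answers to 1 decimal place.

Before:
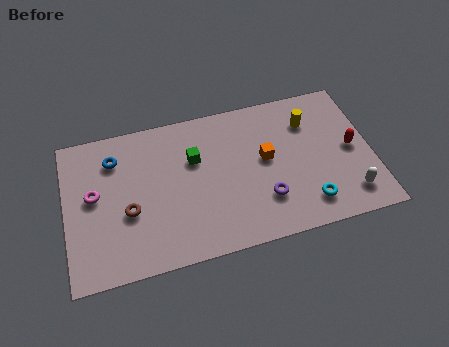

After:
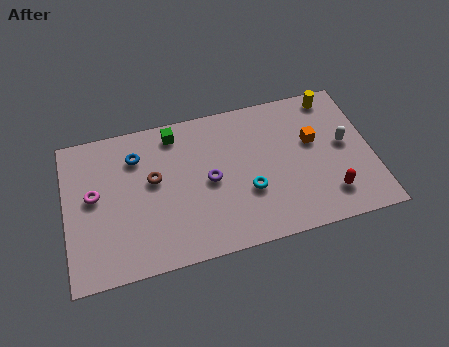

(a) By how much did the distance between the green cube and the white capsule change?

+0.3

They were about 7.7 units apart before and 8.0 after — 0.3 units further apart.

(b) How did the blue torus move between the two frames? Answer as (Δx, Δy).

(1.0, -0.1)

From the two frames, the blue torus sits at roughly (2.3, 6.0) before and (3.3, 5.9) after.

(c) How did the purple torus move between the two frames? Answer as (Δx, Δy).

(-2.4, 1.6)

The purple torus started near (8.9, 2.2) and ended near (6.5, 3.8).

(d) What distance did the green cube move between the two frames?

1.8

The green cube was near (5.9, 5.1) before and (5.1, 6.7) after, so it travelled √(0.8² + 1.6²) ≈ 1.8 units.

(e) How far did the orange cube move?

2.2

The orange cube moved from about (9.1, 4.3) to (11.3, 4.7), a distance of √(2.2² + 0.4²) ≈ 2.2.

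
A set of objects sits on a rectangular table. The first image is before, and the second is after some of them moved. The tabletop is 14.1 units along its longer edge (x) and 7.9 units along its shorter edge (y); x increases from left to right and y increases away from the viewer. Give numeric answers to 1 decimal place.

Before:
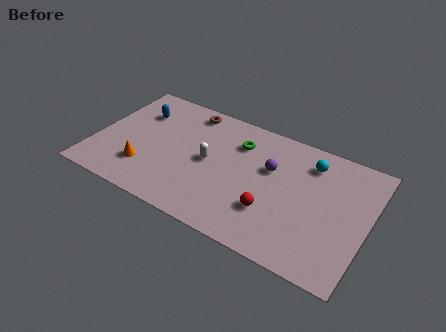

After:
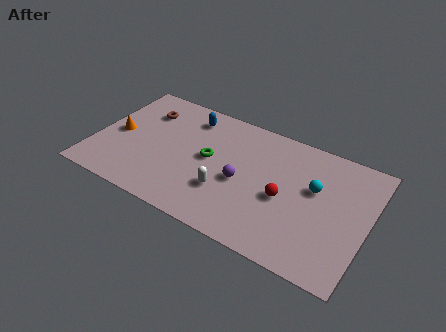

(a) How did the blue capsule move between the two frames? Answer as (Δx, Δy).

(2.6, 0.8)

The blue capsule started near (1.9, 5.7) and ended near (4.5, 6.5).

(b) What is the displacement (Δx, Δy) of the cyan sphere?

(0.4, -1.5)

The cyan sphere started near (10.9, 6.3) and ended near (11.3, 4.8).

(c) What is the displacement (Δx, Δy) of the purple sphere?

(-1.3, -1.5)

The purple sphere started near (9.0, 5.0) and ended near (7.7, 3.5).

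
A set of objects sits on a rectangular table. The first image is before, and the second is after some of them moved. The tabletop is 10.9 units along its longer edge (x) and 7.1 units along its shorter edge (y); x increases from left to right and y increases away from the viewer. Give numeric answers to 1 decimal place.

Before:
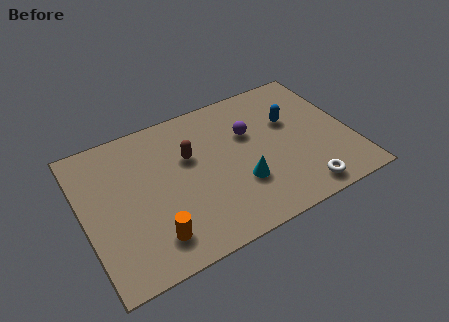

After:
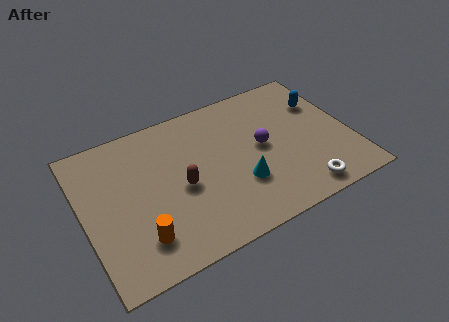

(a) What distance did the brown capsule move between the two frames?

1.4

The brown capsule moved from about (4.4, 4.5) to (3.9, 3.2), a distance of √(0.5² + 1.3²) ≈ 1.4.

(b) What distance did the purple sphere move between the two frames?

1.0

From (6.9, 4.6) to (7.3, 3.7), the purple sphere covered √(0.4² + 0.9²) ≈ 1.0 units.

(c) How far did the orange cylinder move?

0.5

The orange cylinder was near (2.5, 1.4) before and (2.0, 1.6) after, so it travelled √(0.5² + 0.2²) ≈ 0.5 units.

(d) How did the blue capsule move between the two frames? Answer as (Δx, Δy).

(1.4, 0.4)

From the two frames, the blue capsule sits at roughly (8.6, 4.5) before and (10.0, 4.9) after.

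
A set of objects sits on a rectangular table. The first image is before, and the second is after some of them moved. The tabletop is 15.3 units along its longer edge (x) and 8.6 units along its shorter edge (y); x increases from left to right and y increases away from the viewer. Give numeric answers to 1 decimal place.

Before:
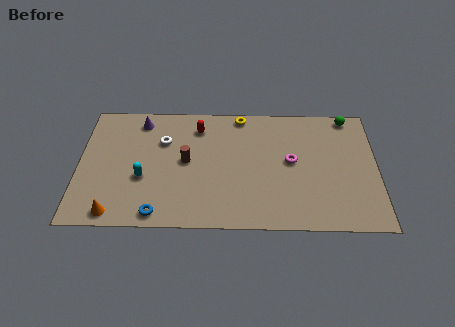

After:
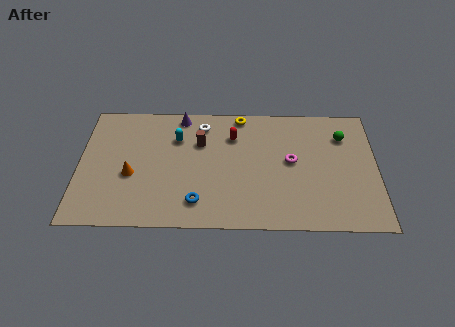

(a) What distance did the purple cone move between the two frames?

2.1

The purple cone was near (3.1, 7.3) before and (5.2, 7.7) after, so it travelled √(2.1² + 0.4²) ≈ 2.1 units.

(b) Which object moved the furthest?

the cyan capsule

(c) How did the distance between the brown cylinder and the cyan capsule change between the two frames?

-1.3

They were about 2.5 units apart before and 1.2 after — 1.3 units closer together.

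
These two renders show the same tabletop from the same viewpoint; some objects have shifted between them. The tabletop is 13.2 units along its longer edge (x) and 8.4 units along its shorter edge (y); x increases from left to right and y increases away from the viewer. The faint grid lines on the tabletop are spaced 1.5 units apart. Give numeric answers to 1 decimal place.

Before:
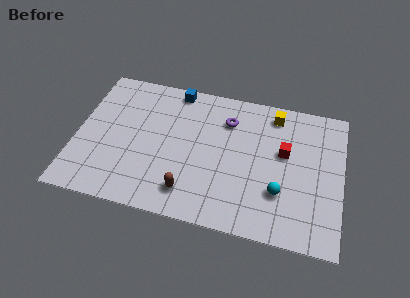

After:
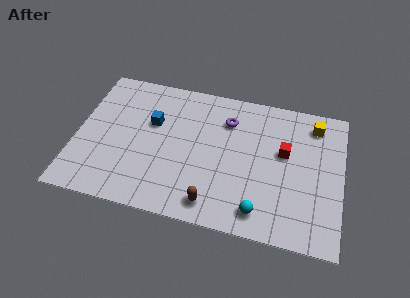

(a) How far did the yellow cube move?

2.0

From (9.7, 7.2) to (11.7, 7.0), the yellow cube covered √(2.0² + 0.2²) ≈ 2.0 units.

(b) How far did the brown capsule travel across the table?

1.3

The brown capsule moved from about (5.8, 1.6) to (7.0, 1.2), a distance of √(1.2² + 0.4²) ≈ 1.3.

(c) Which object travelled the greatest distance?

the blue cube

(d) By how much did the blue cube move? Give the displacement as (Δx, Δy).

(-1.0, -2.3)

From the two frames, the blue cube sits at roughly (4.7, 7.6) before and (3.7, 5.3) after.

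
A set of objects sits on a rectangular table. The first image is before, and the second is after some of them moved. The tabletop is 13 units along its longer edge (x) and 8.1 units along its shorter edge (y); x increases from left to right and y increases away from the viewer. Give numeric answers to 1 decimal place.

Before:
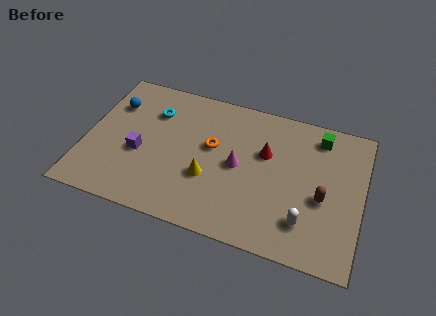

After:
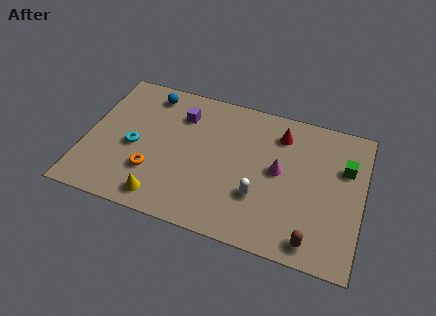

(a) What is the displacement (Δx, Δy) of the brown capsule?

(-0.3, -2.4)

The brown capsule started near (11.2, 3.4) and ended near (10.9, 1.0).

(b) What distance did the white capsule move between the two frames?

2.3

From (10.5, 1.9) to (8.3, 2.6), the white capsule covered √(2.2² + 0.7²) ≈ 2.3 units.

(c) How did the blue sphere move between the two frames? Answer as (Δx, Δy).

(1.6, 1.1)

The blue sphere started near (1.1, 5.8) and ended near (2.7, 6.9).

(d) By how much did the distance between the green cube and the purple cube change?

-1.1

Before: roughly 8.9 units apart; after: 7.8. That's 1.1 units closer together.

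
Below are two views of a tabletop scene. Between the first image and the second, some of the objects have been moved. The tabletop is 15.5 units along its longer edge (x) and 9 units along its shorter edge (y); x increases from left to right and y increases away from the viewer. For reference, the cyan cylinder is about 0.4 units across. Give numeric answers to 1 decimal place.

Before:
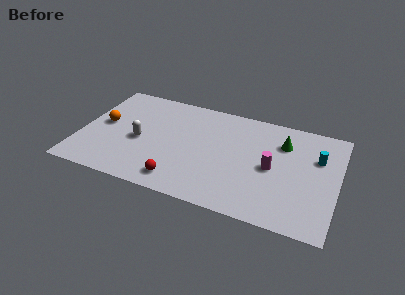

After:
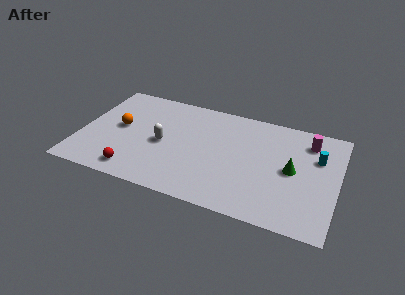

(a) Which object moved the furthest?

the magenta cylinder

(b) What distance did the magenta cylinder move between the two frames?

3.5

The magenta cylinder moved from about (11.6, 4.3) to (13.6, 7.2), a distance of √(2.0² + 2.9²) ≈ 3.5.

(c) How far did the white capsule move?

1.4

From (3.6, 4.0) to (5.0, 4.2), the white capsule covered √(1.4² + 0.2²) ≈ 1.4 units.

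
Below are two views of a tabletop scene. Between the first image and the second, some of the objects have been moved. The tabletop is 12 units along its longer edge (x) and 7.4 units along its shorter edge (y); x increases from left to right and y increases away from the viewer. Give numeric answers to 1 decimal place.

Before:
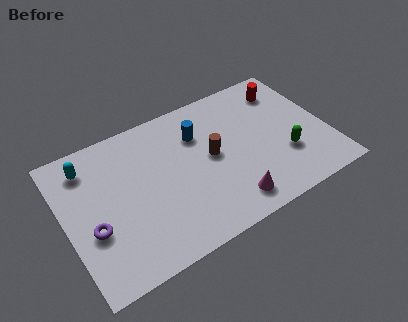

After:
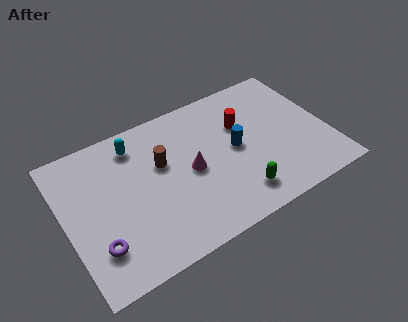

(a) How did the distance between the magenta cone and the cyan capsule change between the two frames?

-4.2

Before: roughly 7.5 units apart; after: 3.3. That's 4.2 units closer together.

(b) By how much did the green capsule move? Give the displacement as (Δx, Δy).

(-2.4, -1.0)

The green capsule started near (9.9, 2.4) and ended near (7.5, 1.4).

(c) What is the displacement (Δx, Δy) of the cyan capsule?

(2.2, 0.1)

The cyan capsule started near (1.3, 6.0) and ended near (3.5, 6.1).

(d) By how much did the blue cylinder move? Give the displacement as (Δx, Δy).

(1.5, -1.5)

The blue cylinder started near (6.3, 5.3) and ended near (7.8, 3.8).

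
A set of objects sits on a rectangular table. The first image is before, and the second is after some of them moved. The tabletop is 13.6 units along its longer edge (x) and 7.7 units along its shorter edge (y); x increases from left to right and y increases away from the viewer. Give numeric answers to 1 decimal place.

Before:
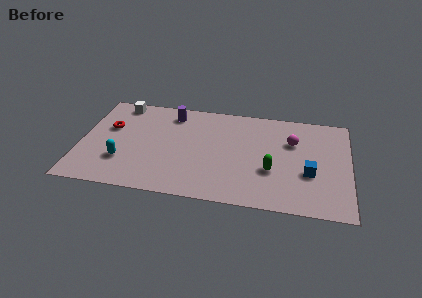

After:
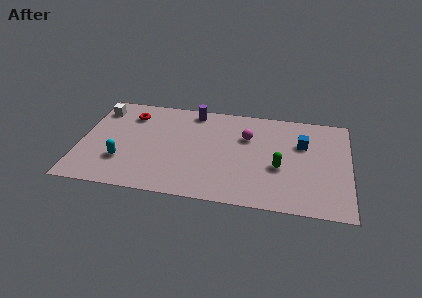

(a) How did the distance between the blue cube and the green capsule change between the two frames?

+0.4

They were about 1.9 units apart before and 2.3 after — 0.4 units further apart.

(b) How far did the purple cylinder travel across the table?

1.2

The purple cylinder was near (4.5, 6.4) before and (5.6, 6.8) after, so it travelled √(1.1² + 0.4²) ≈ 1.2 units.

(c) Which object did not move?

the cyan capsule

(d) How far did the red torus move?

1.6

The red torus moved from about (1.4, 4.8) to (2.4, 6.0), a distance of √(1.0² + 1.2²) ≈ 1.6.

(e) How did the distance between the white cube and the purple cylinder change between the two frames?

+2.1

The distance was about 2.7 in the first image and 4.8 in the second, so they moved 2.1 units further apart.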